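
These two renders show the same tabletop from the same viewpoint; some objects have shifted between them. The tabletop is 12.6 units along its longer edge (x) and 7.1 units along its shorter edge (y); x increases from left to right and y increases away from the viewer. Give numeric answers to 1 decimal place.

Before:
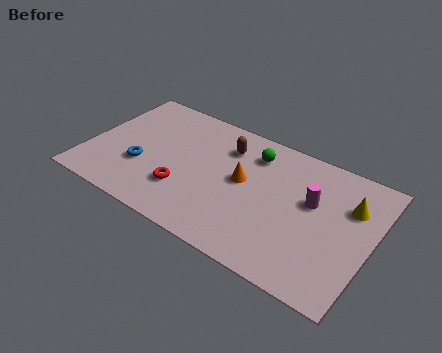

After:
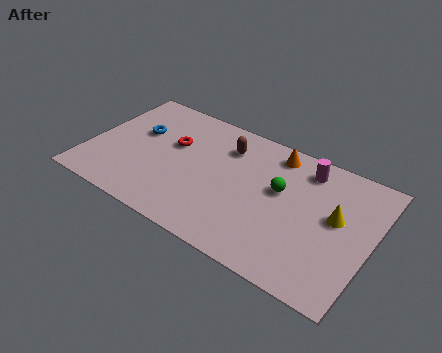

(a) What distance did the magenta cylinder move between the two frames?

1.7

The magenta cylinder was near (9.9, 4.3) before and (9.4, 5.9) after, so it travelled √(0.5² + 1.6²) ≈ 1.7 units.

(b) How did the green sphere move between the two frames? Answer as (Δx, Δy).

(1.4, -1.4)

From the two frames, the green sphere sits at roughly (7.1, 5.6) before and (8.5, 4.2) after.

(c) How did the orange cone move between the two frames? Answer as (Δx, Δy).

(1.1, 2.2)

From the two frames, the orange cone sits at roughly (6.9, 3.9) before and (8.0, 6.1) after.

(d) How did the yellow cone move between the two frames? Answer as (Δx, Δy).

(-0.5, -0.9)

The yellow cone was at about (11.5, 4.9) and moved to about (11.0, 4.0).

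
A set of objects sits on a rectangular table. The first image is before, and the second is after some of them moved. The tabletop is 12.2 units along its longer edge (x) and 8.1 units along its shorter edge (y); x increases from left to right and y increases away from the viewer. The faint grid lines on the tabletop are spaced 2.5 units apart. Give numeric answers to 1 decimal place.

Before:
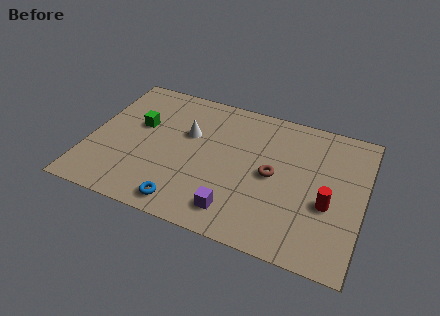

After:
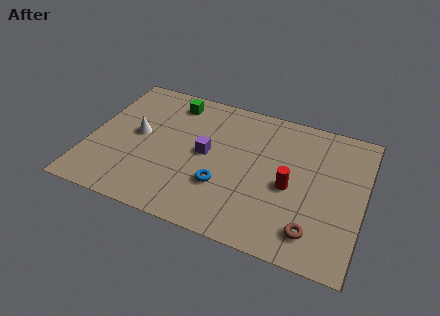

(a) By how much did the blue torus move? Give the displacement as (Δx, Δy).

(1.5, 1.6)

The blue torus started near (4.6, 1.0) and ended near (6.1, 2.6).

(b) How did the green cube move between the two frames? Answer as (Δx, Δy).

(1.3, 1.9)

From the two frames, the green cube sits at roughly (2.1, 4.9) before and (3.4, 6.8) after.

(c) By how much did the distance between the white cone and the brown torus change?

+4.5

Before: roughly 4.1 units apart; after: 8.6. That's 4.5 units further apart.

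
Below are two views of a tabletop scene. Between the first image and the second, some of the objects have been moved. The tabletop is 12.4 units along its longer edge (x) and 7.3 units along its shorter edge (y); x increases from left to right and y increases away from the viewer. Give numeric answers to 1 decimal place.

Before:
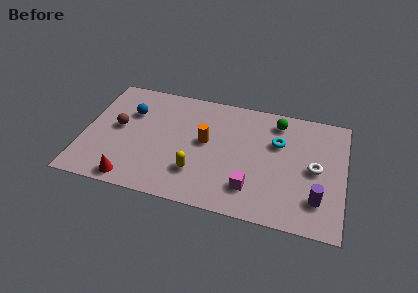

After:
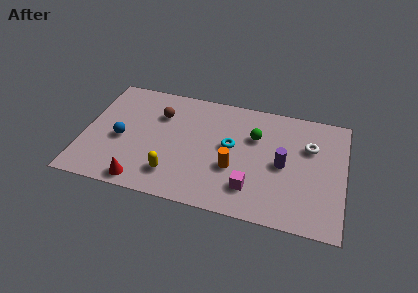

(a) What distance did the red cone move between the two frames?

0.5

From (2.5, 0.8) to (3.0, 0.8), the red cone covered √(0.5² + 0.0²) ≈ 0.5 units.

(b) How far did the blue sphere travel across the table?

1.8

The blue sphere moved from about (2.1, 5.0) to (1.8, 3.2), a distance of √(0.3² + 1.8²) ≈ 1.8.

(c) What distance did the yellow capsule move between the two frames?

1.2

The yellow capsule moved from about (5.5, 2.0) to (4.4, 1.6), a distance of √(1.1² + 0.4²) ≈ 1.2.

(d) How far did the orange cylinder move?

1.9

From (5.8, 4.0) to (7.2, 2.7), the orange cylinder covered √(1.4² + 1.3²) ≈ 1.9 units.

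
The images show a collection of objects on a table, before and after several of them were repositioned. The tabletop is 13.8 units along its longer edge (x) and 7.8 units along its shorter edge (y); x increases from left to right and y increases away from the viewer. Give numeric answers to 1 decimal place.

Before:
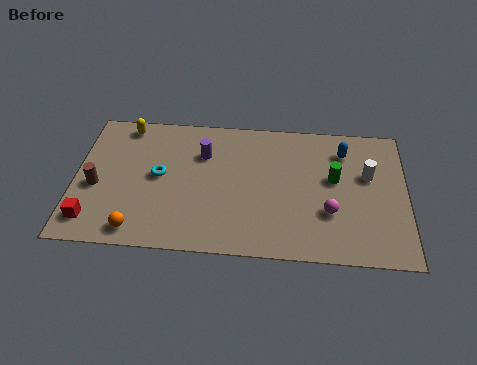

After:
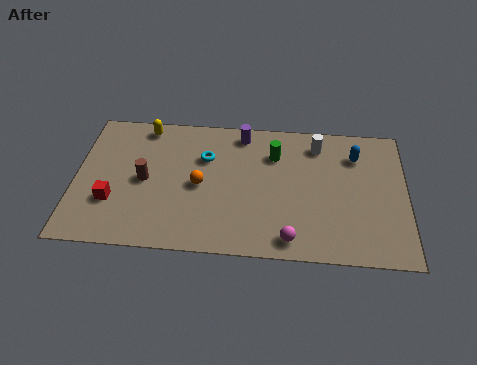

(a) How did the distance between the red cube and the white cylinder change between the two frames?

-2.5

Before: roughly 11.9 units apart; after: 9.4. That's 2.5 units closer together.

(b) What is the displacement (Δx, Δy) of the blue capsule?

(0.5, -0.2)

The blue capsule started near (11.2, 6.1) and ended near (11.7, 5.9).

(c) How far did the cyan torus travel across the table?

2.2

From (3.5, 4.1) to (5.4, 5.3), the cyan torus covered √(1.9² + 1.2²) ≈ 2.2 units.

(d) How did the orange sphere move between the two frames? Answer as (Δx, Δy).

(2.5, 2.7)

The orange sphere started near (2.7, 1.0) and ended near (5.2, 3.7).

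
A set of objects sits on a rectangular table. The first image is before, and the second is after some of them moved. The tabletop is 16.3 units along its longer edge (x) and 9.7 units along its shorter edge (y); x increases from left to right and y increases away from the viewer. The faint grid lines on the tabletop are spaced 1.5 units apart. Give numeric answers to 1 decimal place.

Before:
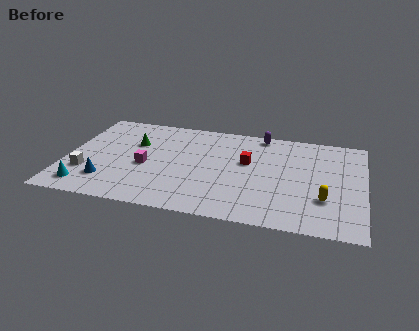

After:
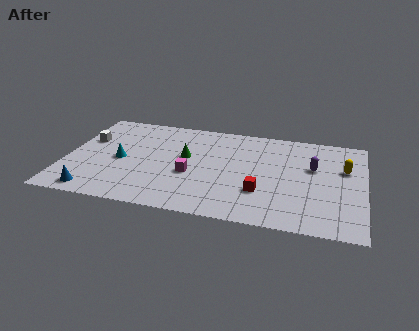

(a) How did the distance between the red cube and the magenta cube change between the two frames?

-1.7

Before: roughly 5.7 units apart; after: 4.0. That's 1.7 units closer together.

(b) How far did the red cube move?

2.9

The red cube was near (9.9, 5.8) before and (10.8, 3.0) after, so it travelled √(0.9² + 2.8²) ≈ 2.9 units.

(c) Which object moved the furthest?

the purple capsule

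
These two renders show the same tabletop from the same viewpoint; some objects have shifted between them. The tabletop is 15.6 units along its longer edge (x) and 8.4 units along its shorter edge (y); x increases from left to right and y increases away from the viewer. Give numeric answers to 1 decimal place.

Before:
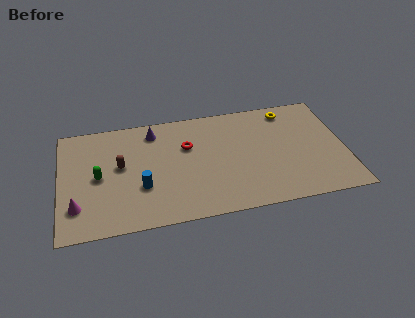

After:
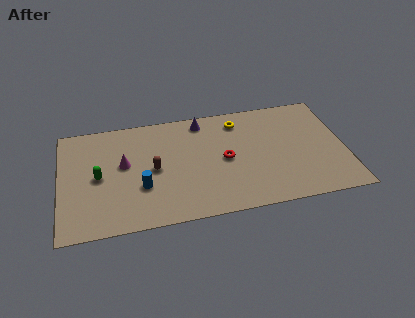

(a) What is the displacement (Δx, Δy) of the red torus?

(2.0, -1.4)

The red torus started near (7.0, 5.5) and ended near (9.0, 4.1).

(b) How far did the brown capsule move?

1.9

The brown capsule was near (3.3, 4.7) before and (5.1, 4.1) after, so it travelled √(1.8² + 0.6²) ≈ 1.9 units.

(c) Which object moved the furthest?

the magenta cone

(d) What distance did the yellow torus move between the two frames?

2.8

From (12.7, 7.2) to (9.9, 6.9), the yellow torus covered √(2.8² + 0.3²) ≈ 2.8 units.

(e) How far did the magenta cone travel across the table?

3.7

The magenta cone moved from about (0.9, 2.1) to (3.5, 4.8), a distance of √(2.6² + 2.7²) ≈ 3.7.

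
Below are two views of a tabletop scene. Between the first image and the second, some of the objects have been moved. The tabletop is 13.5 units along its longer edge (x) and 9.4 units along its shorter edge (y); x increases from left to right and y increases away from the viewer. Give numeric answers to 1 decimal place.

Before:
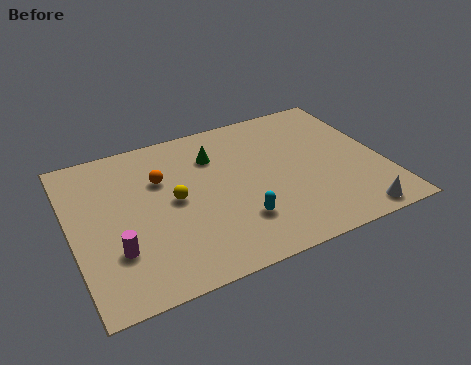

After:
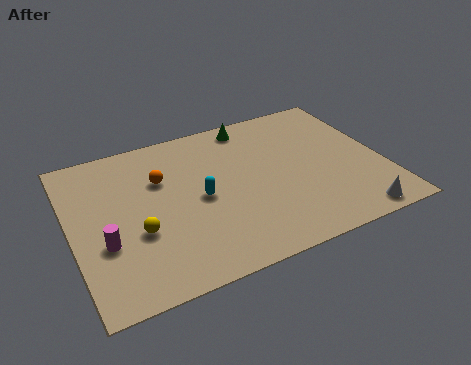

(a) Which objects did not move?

the white cone and the orange sphere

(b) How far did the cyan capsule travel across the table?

2.4

The cyan capsule was near (6.9, 2.5) before and (5.5, 4.5) after, so it travelled √(1.4² + 2.0²) ≈ 2.4 units.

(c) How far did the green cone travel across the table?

2.3

The green cone moved from about (6.4, 6.9) to (8.2, 8.3), a distance of √(1.8² + 1.4²) ≈ 2.3.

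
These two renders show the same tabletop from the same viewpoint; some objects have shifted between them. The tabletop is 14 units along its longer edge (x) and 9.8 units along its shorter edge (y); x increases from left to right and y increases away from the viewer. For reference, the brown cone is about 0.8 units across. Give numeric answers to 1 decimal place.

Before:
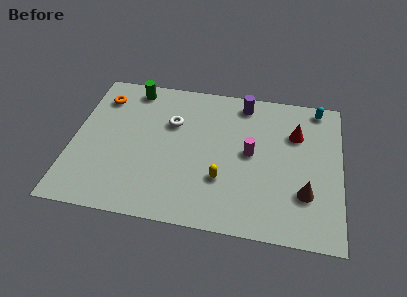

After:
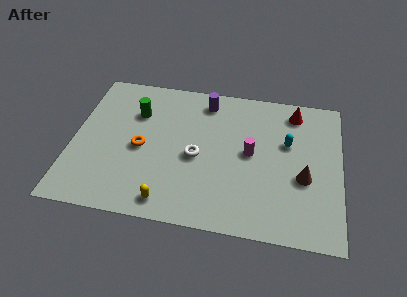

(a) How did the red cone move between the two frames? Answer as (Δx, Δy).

(-0.1, 1.5)

The red cone was at about (11.6, 6.8) and moved to about (11.5, 8.3).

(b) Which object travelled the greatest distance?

the orange torus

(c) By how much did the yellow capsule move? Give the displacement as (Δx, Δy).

(-2.7, -1.9)

From the two frames, the yellow capsule sits at roughly (7.9, 3.1) before and (5.2, 1.2) after.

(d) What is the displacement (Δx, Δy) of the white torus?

(1.4, -2.1)

The white torus was at about (5.1, 6.5) and moved to about (6.5, 4.4).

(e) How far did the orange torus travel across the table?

3.9

The orange torus was near (1.3, 7.7) before and (3.6, 4.5) after, so it travelled √(2.3² + 3.2²) ≈ 3.9 units.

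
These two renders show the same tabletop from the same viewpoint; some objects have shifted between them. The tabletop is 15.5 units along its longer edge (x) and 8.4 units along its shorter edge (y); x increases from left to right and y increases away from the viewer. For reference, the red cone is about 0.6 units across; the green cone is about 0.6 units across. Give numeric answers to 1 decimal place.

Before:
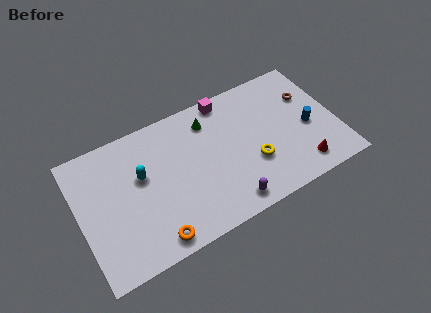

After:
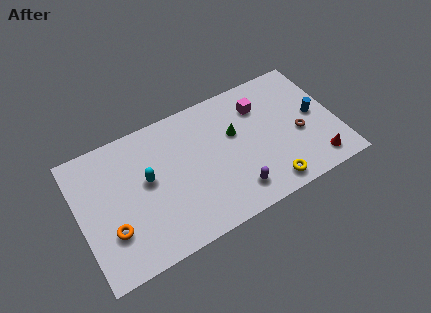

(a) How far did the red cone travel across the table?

0.9

The red cone was near (13.0, 1.4) before and (13.9, 1.3) after, so it travelled √(0.9² + 0.1²) ≈ 0.9 units.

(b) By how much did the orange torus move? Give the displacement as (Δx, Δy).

(-2.3, 1.6)

The orange torus started near (4.0, 1.0) and ended near (1.7, 2.6).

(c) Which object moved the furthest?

the orange torus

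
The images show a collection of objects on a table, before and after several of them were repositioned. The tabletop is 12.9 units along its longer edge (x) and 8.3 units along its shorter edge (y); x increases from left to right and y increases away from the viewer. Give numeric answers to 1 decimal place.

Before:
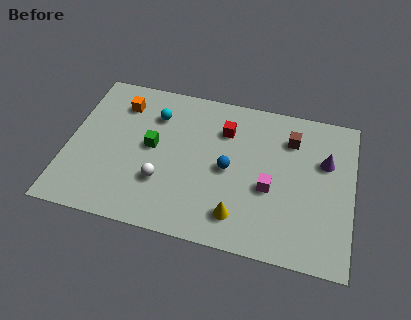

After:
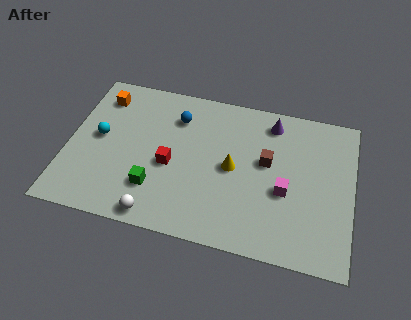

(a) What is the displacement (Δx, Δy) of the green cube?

(0.3, -2.2)

The green cube started near (3.8, 4.4) and ended near (4.1, 2.2).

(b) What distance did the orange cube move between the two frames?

0.9

The orange cube was near (2.2, 6.5) before and (1.3, 6.7) after, so it travelled √(0.9² + 0.2²) ≈ 0.9 units.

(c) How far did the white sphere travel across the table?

1.8

The white sphere moved from about (4.4, 2.6) to (4.3, 0.8), a distance of √(0.1² + 1.8²) ≈ 1.8.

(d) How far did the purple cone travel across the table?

3.0

From (11.6, 5.4) to (9.1, 7.0), the purple cone covered √(2.5² + 1.6²) ≈ 3.0 units.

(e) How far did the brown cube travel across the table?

1.8

The brown cube was near (10.0, 6.3) before and (9.0, 4.8) after, so it travelled √(1.0² + 1.5²) ≈ 1.8 units.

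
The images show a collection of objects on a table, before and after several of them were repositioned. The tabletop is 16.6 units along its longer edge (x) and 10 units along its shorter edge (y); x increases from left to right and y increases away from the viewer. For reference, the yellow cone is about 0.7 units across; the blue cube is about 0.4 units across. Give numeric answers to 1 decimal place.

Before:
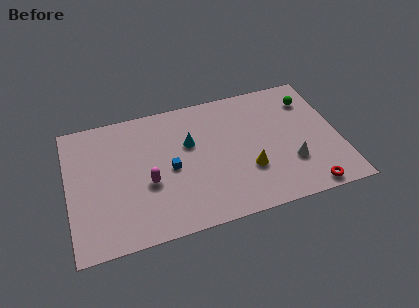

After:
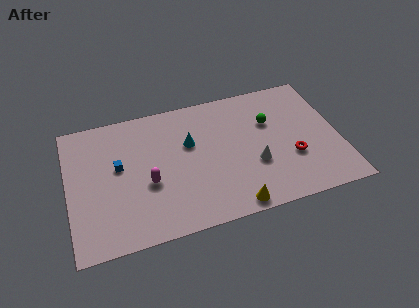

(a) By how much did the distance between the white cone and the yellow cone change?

+0.5

They were about 2.6 units apart before and 3.1 after — 0.5 units further apart.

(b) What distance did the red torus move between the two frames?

2.7

The red torus moved from about (14.3, 0.9) to (13.6, 3.5), a distance of √(0.7² + 2.6²) ≈ 2.7.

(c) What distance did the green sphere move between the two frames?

2.8

The green sphere was near (15.1, 7.7) before and (12.5, 6.6) after, so it travelled √(2.6² + 1.1²) ≈ 2.8 units.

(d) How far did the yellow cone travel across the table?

2.7

The yellow cone moved from about (10.9, 3.3) to (9.7, 0.9), a distance of √(1.2² + 2.4²) ≈ 2.7.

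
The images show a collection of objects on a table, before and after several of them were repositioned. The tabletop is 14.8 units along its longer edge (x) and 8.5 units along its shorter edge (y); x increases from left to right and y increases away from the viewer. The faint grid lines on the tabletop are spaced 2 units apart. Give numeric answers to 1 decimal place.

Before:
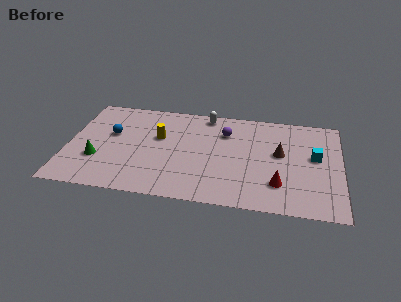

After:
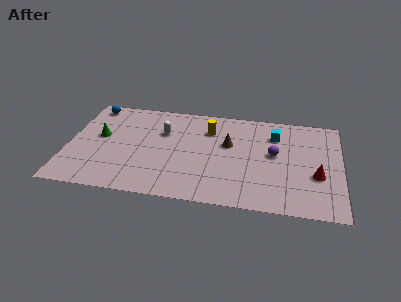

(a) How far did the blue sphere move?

2.7

The blue sphere was near (2.3, 5.1) before and (1.1, 7.5) after, so it travelled √(1.2² + 2.4²) ≈ 2.7 units.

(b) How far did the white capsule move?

3.0

The white capsule moved from about (7.4, 7.6) to (5.1, 5.7), a distance of √(2.3² + 1.9²) ≈ 3.0.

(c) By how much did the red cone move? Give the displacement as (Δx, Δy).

(2.0, 1.0)

The red cone was at about (11.5, 2.2) and moved to about (13.5, 3.2).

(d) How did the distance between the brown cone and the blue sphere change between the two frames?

-1.3

The distance was about 9.2 in the first image and 7.9 in the second, so they moved 1.3 units closer together.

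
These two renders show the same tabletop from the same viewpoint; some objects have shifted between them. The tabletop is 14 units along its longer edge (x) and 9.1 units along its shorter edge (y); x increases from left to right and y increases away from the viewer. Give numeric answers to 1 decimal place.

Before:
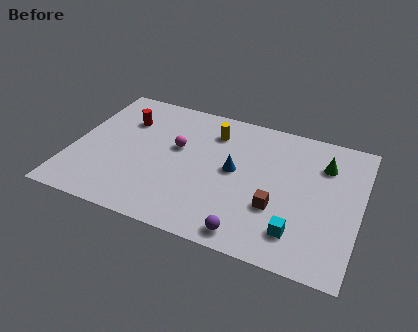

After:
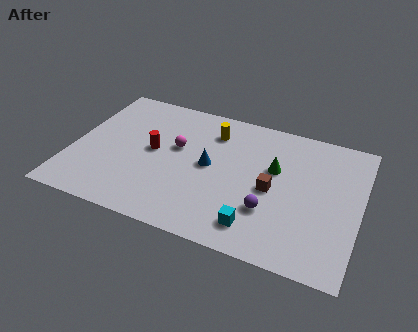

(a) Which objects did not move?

the yellow cylinder and the magenta sphere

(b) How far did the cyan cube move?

1.9

From (11.2, 1.9) to (9.3, 1.6), the cyan cube covered √(1.9² + 0.3²) ≈ 1.9 units.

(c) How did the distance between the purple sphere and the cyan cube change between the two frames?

-1.1

The distance was about 2.4 in the first image and 1.3 in the second, so they moved 1.1 units closer together.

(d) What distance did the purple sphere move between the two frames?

2.0

The purple sphere was near (9.0, 1.0) before and (9.8, 2.8) after, so it travelled √(0.8² + 1.8²) ≈ 2.0 units.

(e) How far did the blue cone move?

1.2

From (7.9, 4.8) to (6.7, 4.7), the blue cone covered √(1.2² + 0.1²) ≈ 1.2 units.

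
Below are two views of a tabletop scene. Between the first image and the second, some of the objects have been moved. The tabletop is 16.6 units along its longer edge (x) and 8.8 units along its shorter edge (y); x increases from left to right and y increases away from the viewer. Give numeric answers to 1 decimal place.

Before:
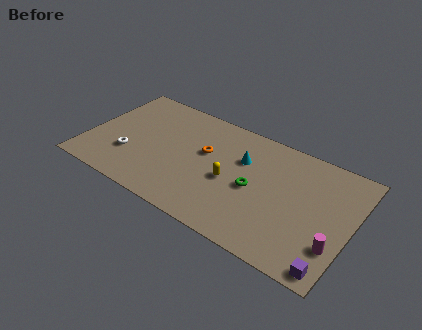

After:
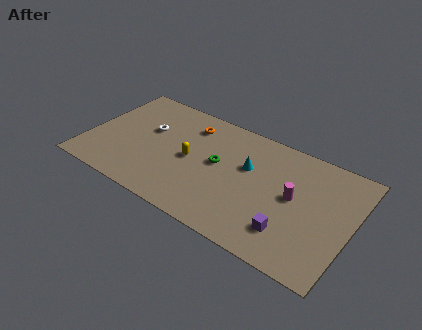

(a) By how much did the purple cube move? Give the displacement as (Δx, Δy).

(-2.7, 1.2)

The purple cube started near (15.8, 0.9) and ended near (13.1, 2.1).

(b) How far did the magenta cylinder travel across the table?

3.6

The magenta cylinder was near (15.8, 2.5) before and (13.0, 4.7) after, so it travelled √(2.8² + 2.2²) ≈ 3.6 units.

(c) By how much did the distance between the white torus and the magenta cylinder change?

-3.6

Before: roughly 13.0 units apart; after: 9.4. That's 3.6 units closer together.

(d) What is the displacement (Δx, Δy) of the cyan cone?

(0.4, -0.4)

From the two frames, the cyan cone sits at roughly (9.6, 5.9) before and (10.0, 5.5) after.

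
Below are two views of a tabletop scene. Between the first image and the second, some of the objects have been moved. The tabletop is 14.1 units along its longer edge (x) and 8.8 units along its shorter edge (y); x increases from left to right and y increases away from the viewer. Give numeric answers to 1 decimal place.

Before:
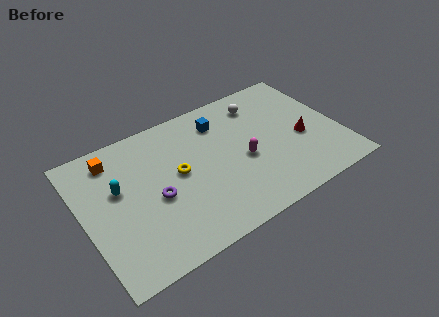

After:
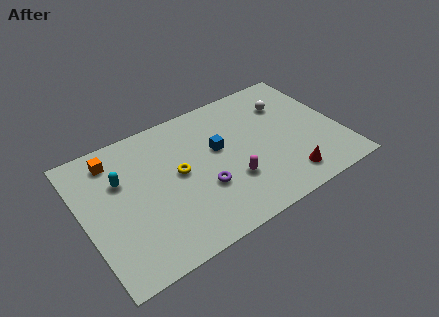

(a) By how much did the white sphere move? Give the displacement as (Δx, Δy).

(1.4, -0.7)

The white sphere started near (10.2, 7.1) and ended near (11.6, 6.4).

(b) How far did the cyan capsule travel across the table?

0.5

The cyan capsule moved from about (2.0, 5.3) to (2.2, 5.8), a distance of √(0.2² + 0.5²) ≈ 0.5.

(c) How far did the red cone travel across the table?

2.6

The red cone moved from about (12.0, 3.7) to (10.7, 1.5), a distance of √(1.3² + 2.2²) ≈ 2.6.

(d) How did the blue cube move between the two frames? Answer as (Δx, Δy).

(-0.4, -1.7)

The blue cube started near (7.9, 6.9) and ended near (7.5, 5.2).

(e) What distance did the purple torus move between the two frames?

2.6

The purple torus moved from about (3.8, 3.8) to (6.3, 3.1), a distance of √(2.5² + 0.7²) ≈ 2.6.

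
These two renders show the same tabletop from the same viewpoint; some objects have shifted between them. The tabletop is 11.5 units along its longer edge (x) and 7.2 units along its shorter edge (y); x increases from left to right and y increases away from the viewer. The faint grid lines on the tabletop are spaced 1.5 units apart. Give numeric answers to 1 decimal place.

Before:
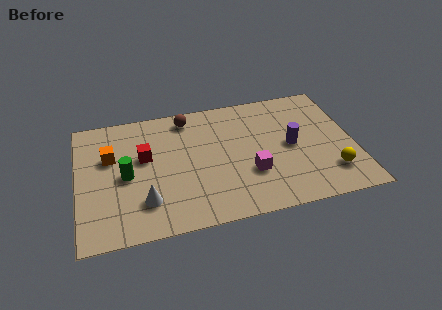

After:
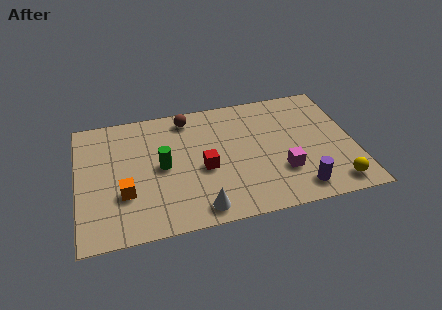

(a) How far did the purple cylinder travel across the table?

2.5

The purple cylinder moved from about (8.9, 3.6) to (9.0, 1.1), a distance of √(0.1² + 2.5²) ≈ 2.5.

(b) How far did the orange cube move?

2.3

The orange cube moved from about (1.4, 4.6) to (1.9, 2.4), a distance of √(0.5² + 2.2²) ≈ 2.3.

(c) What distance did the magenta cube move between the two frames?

1.3

The magenta cube moved from about (7.1, 2.4) to (8.4, 2.2), a distance of √(1.3² + 0.2²) ≈ 1.3.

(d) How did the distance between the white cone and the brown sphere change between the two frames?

+0.5

Before: roughly 4.8 units apart; after: 5.3. That's 0.5 units further apart.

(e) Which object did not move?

the brown sphere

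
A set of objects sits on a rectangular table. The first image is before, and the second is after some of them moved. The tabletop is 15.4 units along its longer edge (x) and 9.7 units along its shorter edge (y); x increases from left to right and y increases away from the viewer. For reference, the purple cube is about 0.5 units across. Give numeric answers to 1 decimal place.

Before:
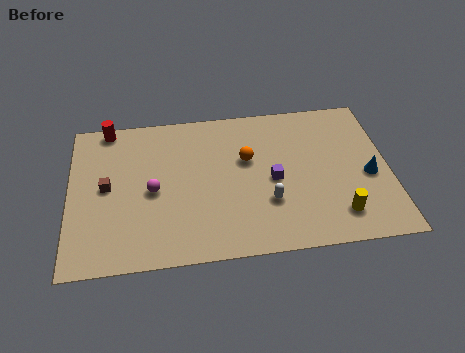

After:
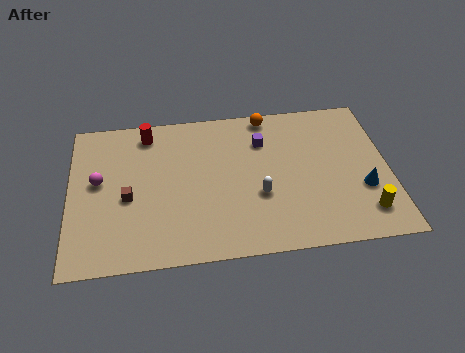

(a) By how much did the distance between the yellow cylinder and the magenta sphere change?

+4.0

The distance was about 9.2 in the first image and 13.2 in the second, so they moved 4.0 units further apart.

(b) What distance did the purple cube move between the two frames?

2.6

The purple cube was near (9.8, 4.5) before and (9.4, 7.1) after, so it travelled √(0.4² + 2.6²) ≈ 2.6 units.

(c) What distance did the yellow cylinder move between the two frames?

1.3

From (12.8, 1.9) to (14.1, 1.9), the yellow cylinder covered √(1.3² + 0.0²) ≈ 1.3 units.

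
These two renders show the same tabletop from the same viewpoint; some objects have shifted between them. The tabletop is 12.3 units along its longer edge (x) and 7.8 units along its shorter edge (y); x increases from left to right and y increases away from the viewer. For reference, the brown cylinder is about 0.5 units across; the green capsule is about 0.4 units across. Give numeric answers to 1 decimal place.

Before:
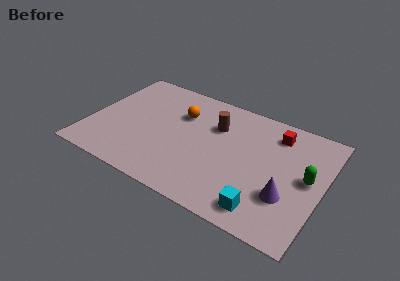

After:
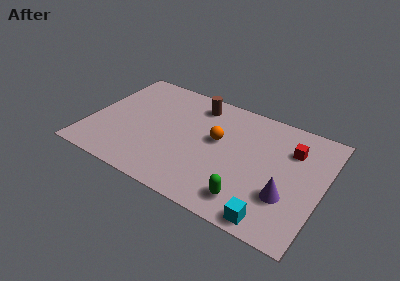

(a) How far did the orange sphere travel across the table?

2.3

The orange sphere was near (4.6, 5.4) before and (6.7, 4.5) after, so it travelled √(2.1² + 0.9²) ≈ 2.3 units.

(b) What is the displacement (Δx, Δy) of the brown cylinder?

(-1.2, 1.1)

The brown cylinder started near (6.5, 5.4) and ended near (5.3, 6.5).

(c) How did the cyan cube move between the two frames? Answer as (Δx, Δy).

(0.5, -0.4)

From the two frames, the cyan cube sits at roughly (9.6, 1.2) before and (10.1, 0.8) after.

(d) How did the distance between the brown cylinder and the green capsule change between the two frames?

+1.0

Before: roughly 5.2 units apart; after: 6.2. That's 1.0 units further apart.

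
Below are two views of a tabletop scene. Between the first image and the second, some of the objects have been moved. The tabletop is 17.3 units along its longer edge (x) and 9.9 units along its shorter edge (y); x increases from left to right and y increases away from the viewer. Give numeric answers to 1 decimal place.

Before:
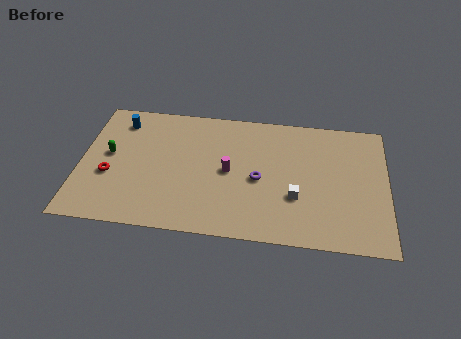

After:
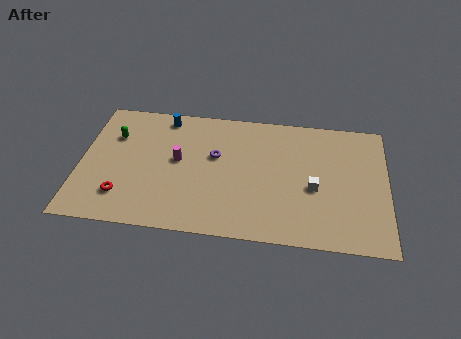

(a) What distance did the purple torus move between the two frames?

2.9

The purple torus moved from about (10.1, 4.5) to (7.6, 6.0), a distance of √(2.5² + 1.5²) ≈ 2.9.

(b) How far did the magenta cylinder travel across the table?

2.9

From (8.4, 4.9) to (5.5, 5.4), the magenta cylinder covered √(2.9² + 0.5²) ≈ 2.9 units.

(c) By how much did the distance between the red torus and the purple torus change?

-2.1

Before: roughly 8.4 units apart; after: 6.3. That's 2.1 units closer together.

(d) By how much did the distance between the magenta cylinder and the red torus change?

-2.5

Before: roughly 6.8 units apart; after: 4.3. That's 2.5 units closer together.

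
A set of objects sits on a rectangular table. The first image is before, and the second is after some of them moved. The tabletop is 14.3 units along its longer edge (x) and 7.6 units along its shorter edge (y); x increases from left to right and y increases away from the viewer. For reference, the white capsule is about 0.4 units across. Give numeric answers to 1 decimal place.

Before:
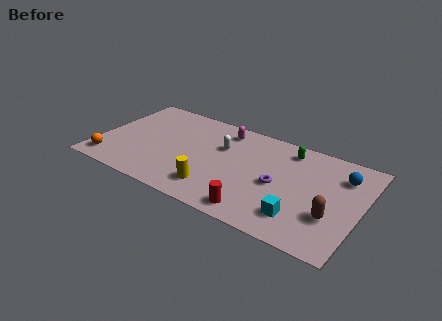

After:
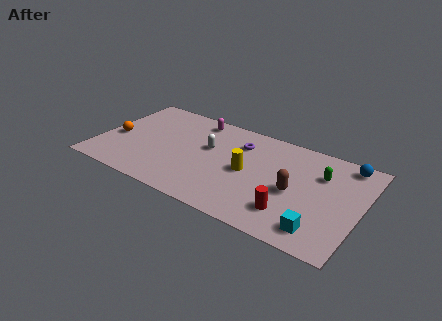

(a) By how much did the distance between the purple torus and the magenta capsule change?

-1.7

They were about 4.5 units apart before and 2.8 after — 1.7 units closer together.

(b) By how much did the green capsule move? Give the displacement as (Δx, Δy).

(1.9, -1.1)

The green capsule started near (10.1, 6.4) and ended near (12.0, 5.3).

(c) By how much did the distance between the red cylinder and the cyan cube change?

-0.6

The distance was about 2.3 in the first image and 1.7 in the second, so they moved 0.6 units closer together.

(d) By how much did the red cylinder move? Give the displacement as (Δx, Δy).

(1.7, 0.8)

The red cylinder started near (9.1, 1.0) and ended near (10.8, 1.8).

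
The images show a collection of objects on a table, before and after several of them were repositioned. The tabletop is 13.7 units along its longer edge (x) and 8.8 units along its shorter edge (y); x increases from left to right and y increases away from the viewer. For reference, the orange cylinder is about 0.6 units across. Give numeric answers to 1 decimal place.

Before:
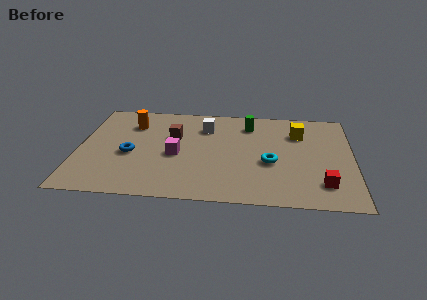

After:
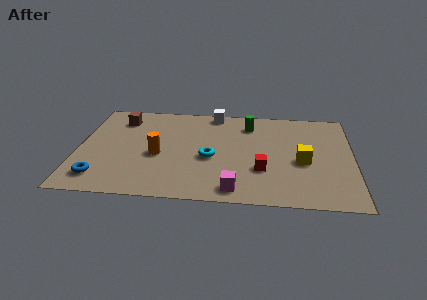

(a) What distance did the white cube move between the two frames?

1.5

The white cube moved from about (6.3, 6.6) to (6.7, 8.0), a distance of √(0.4² + 1.4²) ≈ 1.5.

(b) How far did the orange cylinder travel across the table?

3.1

From (2.6, 6.6) to (4.0, 3.8), the orange cylinder covered √(1.4² + 2.8²) ≈ 3.1 units.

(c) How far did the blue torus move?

2.6

The blue torus moved from about (2.6, 3.8) to (1.2, 1.6), a distance of √(1.4² + 2.2²) ≈ 2.6.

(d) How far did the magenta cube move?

4.1

From (4.9, 3.9) to (7.9, 1.1), the magenta cube covered √(3.0² + 2.8²) ≈ 4.1 units.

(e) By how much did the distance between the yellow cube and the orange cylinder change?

-1.2

The distance was about 8.4 in the first image and 7.2 in the second, so they moved 1.2 units closer together.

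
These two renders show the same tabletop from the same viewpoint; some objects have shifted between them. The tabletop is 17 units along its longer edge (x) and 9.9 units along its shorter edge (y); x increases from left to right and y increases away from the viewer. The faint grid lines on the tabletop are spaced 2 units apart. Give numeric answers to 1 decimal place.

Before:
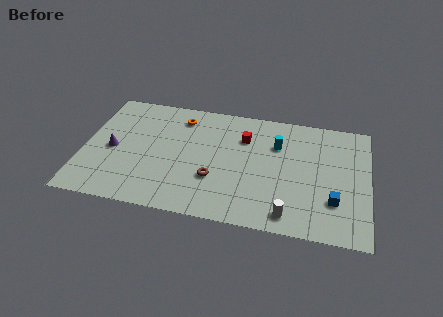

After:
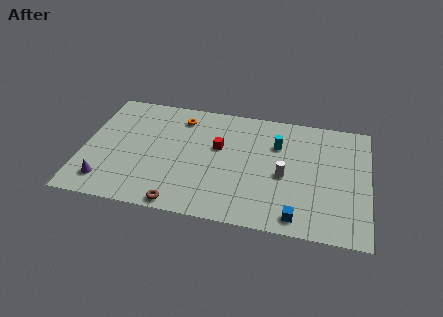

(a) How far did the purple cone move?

2.8

The purple cone was near (1.7, 4.6) before and (1.5, 1.8) after, so it travelled √(0.2² + 2.8²) ≈ 2.8 units.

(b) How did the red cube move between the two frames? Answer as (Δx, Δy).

(-1.5, -1.1)

From the two frames, the red cube sits at roughly (9.5, 7.1) before and (8.0, 6.0) after.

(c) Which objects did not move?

the orange torus and the cyan cylinder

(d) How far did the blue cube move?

2.7

From (15.0, 2.9) to (12.9, 1.2), the blue cube covered √(2.1² + 1.7²) ≈ 2.7 units.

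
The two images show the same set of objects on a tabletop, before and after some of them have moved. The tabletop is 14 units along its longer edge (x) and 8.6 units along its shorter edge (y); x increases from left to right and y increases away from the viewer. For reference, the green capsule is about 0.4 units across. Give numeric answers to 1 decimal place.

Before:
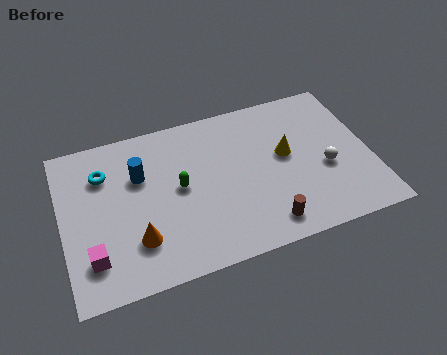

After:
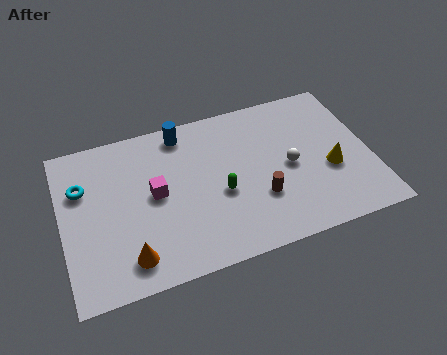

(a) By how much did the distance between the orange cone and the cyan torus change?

+0.5

They were about 4.2 units apart before and 4.7 after — 0.5 units further apart.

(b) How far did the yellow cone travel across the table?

2.4

The yellow cone moved from about (10.2, 4.8) to (12.1, 3.4), a distance of √(1.9² + 1.4²) ≈ 2.4.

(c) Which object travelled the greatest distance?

the magenta cube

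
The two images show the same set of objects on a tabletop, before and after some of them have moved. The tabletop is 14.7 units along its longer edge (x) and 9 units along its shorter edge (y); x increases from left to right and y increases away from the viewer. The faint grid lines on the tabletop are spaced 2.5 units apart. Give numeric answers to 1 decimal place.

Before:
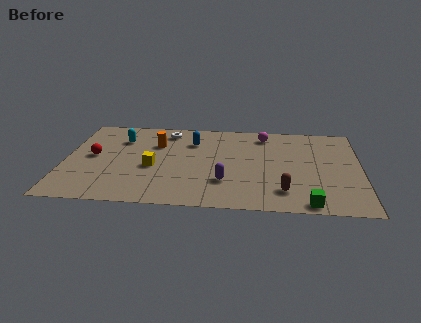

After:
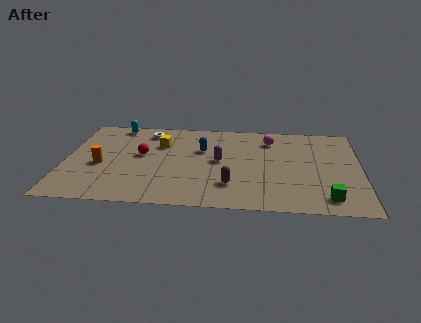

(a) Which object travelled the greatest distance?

the orange cylinder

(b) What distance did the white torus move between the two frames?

1.0

The white torus was near (5.0, 7.6) before and (4.0, 7.5) after, so it travelled √(1.0² + 0.1²) ≈ 1.0 units.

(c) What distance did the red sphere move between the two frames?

2.4

From (1.4, 4.7) to (3.8, 5.0), the red sphere covered √(2.4² + 0.3²) ≈ 2.4 units.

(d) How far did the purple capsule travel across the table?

2.1

From (8.0, 2.6) to (7.7, 4.7), the purple capsule covered √(0.3² + 2.1²) ≈ 2.1 units.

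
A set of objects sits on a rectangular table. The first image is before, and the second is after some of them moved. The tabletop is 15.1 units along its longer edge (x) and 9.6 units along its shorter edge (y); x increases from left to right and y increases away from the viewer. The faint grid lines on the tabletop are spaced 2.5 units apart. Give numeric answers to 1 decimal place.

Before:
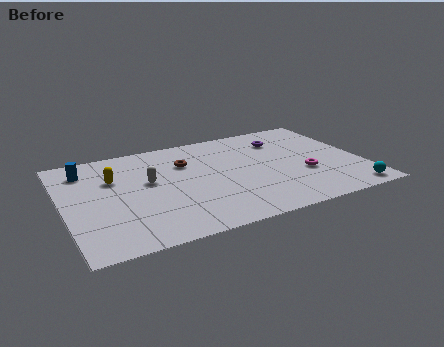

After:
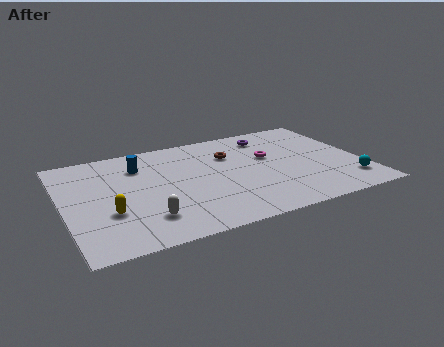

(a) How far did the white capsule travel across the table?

3.3

The white capsule moved from about (4.3, 5.5) to (3.8, 2.2), a distance of √(0.5² + 3.3²) ≈ 3.3.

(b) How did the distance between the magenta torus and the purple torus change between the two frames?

-1.7

Before: roughly 3.8 units apart; after: 2.1. That's 1.7 units closer together.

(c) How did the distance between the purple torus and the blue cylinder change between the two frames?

-3.3

The distance was about 10.1 in the first image and 6.8 in the second, so they moved 3.3 units closer together.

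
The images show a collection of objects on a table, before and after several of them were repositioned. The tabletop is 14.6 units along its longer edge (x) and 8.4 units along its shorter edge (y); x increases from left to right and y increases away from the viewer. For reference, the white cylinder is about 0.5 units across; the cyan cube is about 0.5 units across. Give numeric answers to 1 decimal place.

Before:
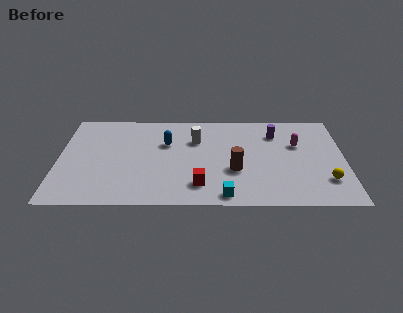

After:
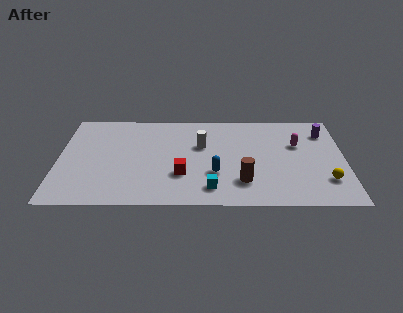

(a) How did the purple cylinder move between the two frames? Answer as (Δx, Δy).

(2.5, 0.1)

The purple cylinder started near (11.1, 6.4) and ended near (13.6, 6.5).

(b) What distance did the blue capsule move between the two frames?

3.7

The blue capsule moved from about (5.5, 5.5) to (8.0, 2.8), a distance of √(2.5² + 2.7²) ≈ 3.7.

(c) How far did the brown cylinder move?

1.1

The brown cylinder moved from about (9.0, 3.1) to (9.4, 2.1), a distance of √(0.4² + 1.0²) ≈ 1.1.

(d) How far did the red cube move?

1.3

The red cube moved from about (7.2, 1.8) to (6.3, 2.7), a distance of √(0.9² + 0.9²) ≈ 1.3.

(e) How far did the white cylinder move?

0.6

The white cylinder was near (7.0, 5.8) before and (7.3, 5.3) after, so it travelled √(0.3² + 0.5²) ≈ 0.6 units.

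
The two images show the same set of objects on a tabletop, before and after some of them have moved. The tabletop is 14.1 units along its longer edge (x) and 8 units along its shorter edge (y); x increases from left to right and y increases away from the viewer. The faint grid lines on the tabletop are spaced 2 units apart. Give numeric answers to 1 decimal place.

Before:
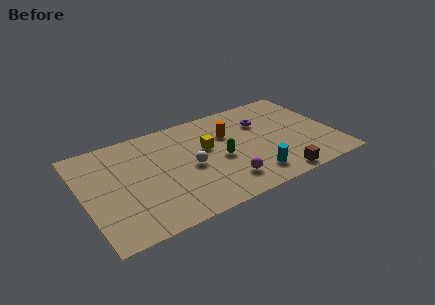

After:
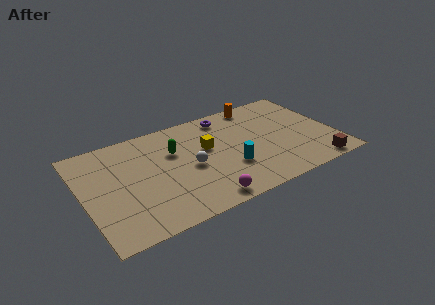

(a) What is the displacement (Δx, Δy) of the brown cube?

(2.2, 0.0)

From the two frames, the brown cube sits at roughly (10.4, 0.8) before and (12.6, 0.8) after.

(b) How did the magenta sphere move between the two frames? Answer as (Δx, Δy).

(-1.4, -0.8)

The magenta sphere was at about (7.6, 1.7) and moved to about (6.2, 0.9).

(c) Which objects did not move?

the yellow cube and the white sphere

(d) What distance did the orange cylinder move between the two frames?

2.7

The orange cylinder moved from about (8.3, 5.4) to (10.3, 7.2), a distance of √(2.0² + 1.8²) ≈ 2.7.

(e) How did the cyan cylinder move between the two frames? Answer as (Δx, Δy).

(-1.1, 1.2)

From the two frames, the cyan cylinder sits at roughly (9.1, 1.5) before and (8.0, 2.7) after.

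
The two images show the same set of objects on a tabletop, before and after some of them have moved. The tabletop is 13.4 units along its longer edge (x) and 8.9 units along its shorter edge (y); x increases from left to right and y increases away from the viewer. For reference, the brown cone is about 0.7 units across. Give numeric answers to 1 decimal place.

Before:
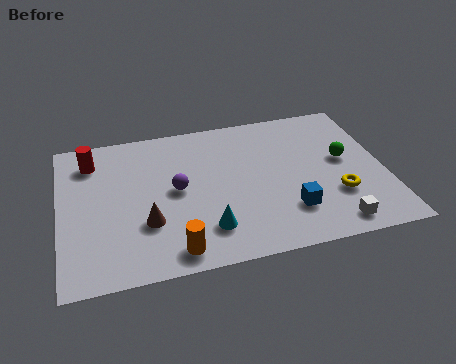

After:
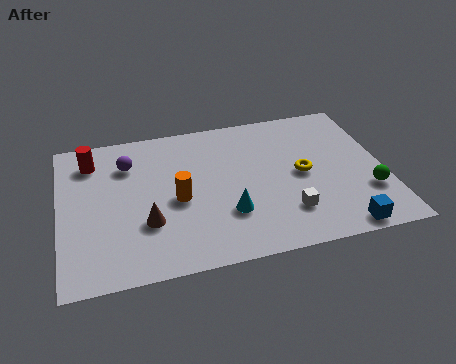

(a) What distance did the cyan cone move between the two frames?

1.1

The cyan cone was near (5.9, 2.0) before and (6.8, 2.7) after, so it travelled √(0.9² + 0.7²) ≈ 1.1 units.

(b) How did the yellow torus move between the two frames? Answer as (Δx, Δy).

(-1.3, 1.6)

The yellow torus was at about (11.3, 2.8) and moved to about (10.0, 4.4).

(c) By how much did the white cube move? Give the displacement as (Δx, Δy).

(-1.8, 1.1)

From the two frames, the white cube sits at roughly (11.0, 1.1) before and (9.2, 2.2) after.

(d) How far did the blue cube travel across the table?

2.5

From (9.3, 2.3) to (11.3, 0.8), the blue cube covered √(2.0² + 1.5²) ≈ 2.5 units.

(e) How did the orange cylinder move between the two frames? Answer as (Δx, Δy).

(0.3, 2.9)

The orange cylinder started near (4.5, 1.1) and ended near (4.8, 4.0).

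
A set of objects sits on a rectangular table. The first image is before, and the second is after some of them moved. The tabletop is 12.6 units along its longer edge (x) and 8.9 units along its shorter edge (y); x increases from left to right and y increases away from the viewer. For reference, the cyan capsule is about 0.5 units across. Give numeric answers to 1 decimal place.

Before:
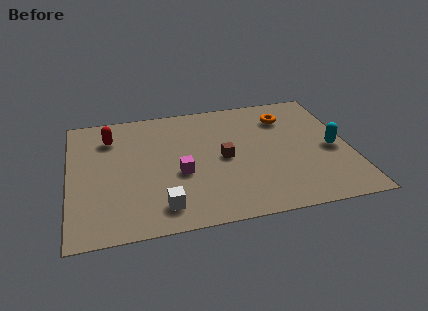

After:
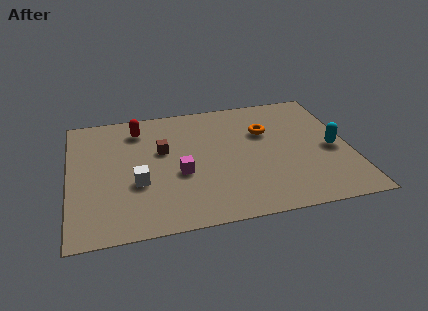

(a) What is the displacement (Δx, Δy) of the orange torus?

(-1.0, -0.9)

From the two frames, the orange torus sits at roughly (9.9, 6.8) before and (8.9, 5.9) after.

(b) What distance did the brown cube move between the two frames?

2.9

From (6.9, 4.3) to (4.2, 5.4), the brown cube covered √(2.7² + 1.1²) ≈ 2.9 units.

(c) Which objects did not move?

the cyan capsule and the magenta cube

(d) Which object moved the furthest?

the brown cube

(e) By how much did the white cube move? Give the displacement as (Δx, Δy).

(-1.0, 1.8)

From the two frames, the white cube sits at roughly (4.0, 1.5) before and (3.0, 3.3) after.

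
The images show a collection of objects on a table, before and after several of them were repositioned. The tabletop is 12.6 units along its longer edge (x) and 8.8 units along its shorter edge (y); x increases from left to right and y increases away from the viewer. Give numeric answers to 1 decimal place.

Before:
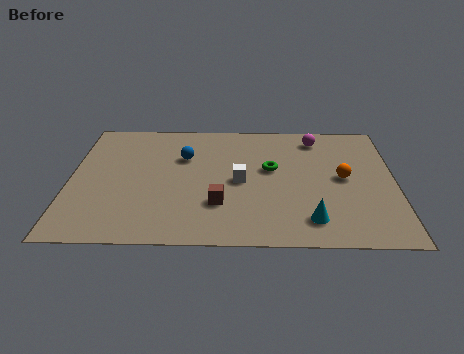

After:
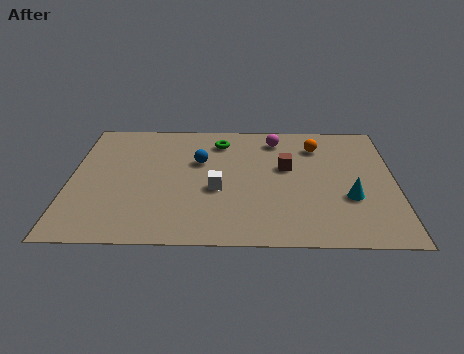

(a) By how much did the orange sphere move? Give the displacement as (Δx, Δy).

(-1.0, 2.3)

The orange sphere was at about (10.6, 4.5) and moved to about (9.6, 6.8).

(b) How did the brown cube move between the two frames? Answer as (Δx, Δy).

(2.6, 2.6)

From the two frames, the brown cube sits at roughly (5.8, 2.6) before and (8.4, 5.2) after.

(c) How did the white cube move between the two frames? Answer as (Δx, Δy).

(-0.9, -0.6)

From the two frames, the white cube sits at roughly (6.6, 4.2) before and (5.7, 3.6) after.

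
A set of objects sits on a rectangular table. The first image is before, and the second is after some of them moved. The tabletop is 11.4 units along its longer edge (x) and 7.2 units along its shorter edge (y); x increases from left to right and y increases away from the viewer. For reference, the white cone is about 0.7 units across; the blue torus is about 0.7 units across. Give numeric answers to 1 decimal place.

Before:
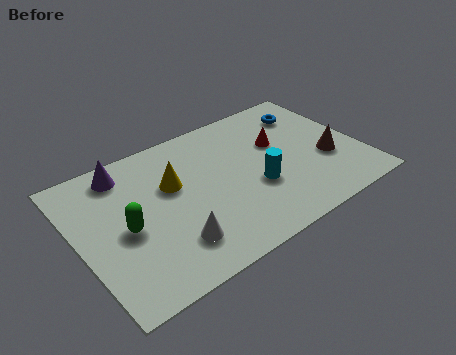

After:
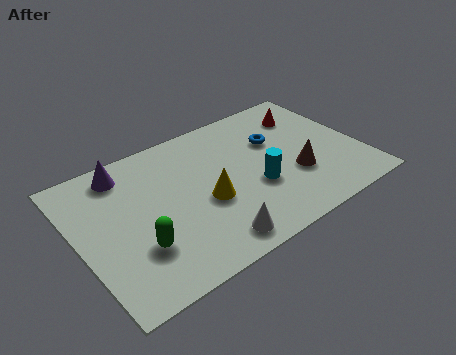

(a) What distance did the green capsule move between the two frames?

1.1

The green capsule was near (1.8, 3.3) before and (2.1, 2.2) after, so it travelled √(0.3² + 1.1²) ≈ 1.1 units.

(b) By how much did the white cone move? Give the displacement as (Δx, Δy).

(1.4, -0.7)

The white cone was at about (3.4, 1.7) and moved to about (4.8, 1.0).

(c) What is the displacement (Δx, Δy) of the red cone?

(1.4, 1.0)

From the two frames, the red cone sits at roughly (8.3, 4.5) before and (9.7, 5.5) after.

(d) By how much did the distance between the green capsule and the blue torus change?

-1.7

They were about 8.3 units apart before and 6.6 after — 1.7 units closer together.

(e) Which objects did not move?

the cyan cylinder and the purple cone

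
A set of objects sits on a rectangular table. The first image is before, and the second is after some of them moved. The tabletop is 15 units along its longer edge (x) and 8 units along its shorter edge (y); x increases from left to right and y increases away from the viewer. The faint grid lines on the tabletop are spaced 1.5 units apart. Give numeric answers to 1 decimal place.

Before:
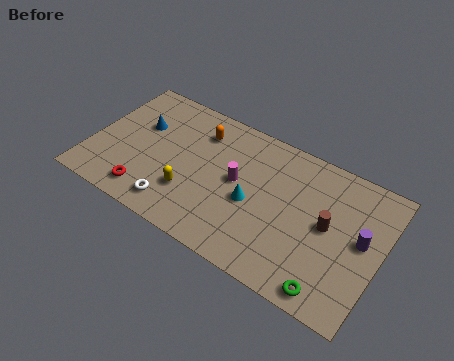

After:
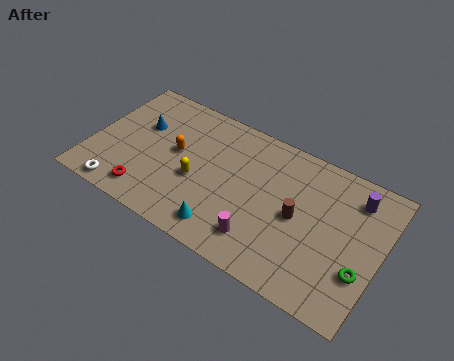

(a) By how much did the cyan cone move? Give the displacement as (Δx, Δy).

(-1.1, -2.2)

The cyan cone started near (8.5, 3.5) and ended near (7.4, 1.3).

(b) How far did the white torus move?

2.8

From (4.8, 1.3) to (2.0, 0.8), the white torus covered √(2.8² + 0.5²) ≈ 2.8 units.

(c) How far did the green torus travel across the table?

2.1

The green torus moved from about (12.9, 0.9) to (14.2, 2.6), a distance of √(1.3² + 1.7²) ≈ 2.1.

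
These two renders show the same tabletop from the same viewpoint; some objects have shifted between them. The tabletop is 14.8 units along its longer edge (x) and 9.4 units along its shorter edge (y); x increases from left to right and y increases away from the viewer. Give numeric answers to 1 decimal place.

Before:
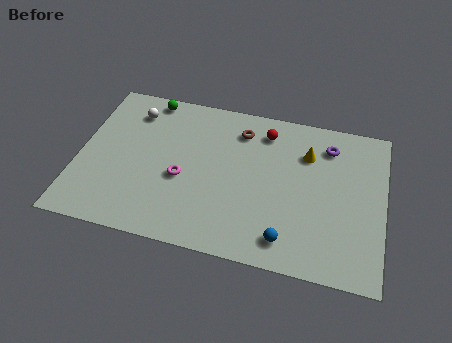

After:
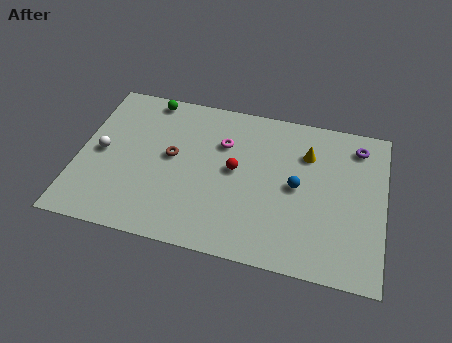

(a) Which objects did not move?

the yellow cone and the green sphere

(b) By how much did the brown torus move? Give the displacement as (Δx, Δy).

(-3.2, -2.4)

The brown torus started near (7.7, 7.5) and ended near (4.5, 5.1).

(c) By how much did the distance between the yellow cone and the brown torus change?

+3.3

Before: roughly 3.4 units apart; after: 6.7. That's 3.3 units further apart.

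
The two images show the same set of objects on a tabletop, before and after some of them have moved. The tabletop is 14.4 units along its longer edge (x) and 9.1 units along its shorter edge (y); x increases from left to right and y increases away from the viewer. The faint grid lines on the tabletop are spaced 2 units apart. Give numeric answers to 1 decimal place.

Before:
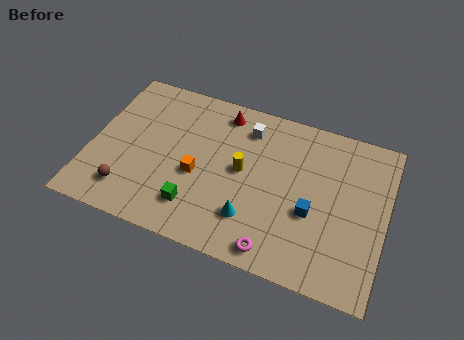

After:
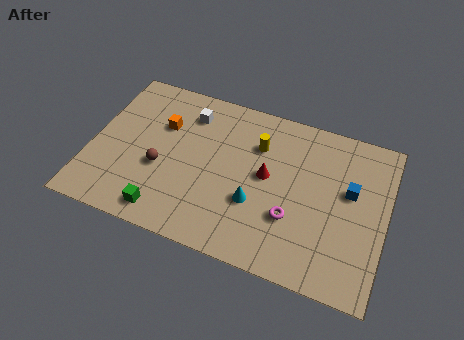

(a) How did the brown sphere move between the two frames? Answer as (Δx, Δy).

(1.4, 1.8)

The brown sphere started near (2.1, 1.8) and ended near (3.5, 3.6).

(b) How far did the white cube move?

2.9

From (7.4, 7.3) to (4.5, 7.2), the white cube covered √(2.9² + 0.1²) ≈ 2.9 units.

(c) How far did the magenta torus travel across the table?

2.1

From (9.4, 1.0) to (10.0, 3.0), the magenta torus covered √(0.6² + 2.0²) ≈ 2.1 units.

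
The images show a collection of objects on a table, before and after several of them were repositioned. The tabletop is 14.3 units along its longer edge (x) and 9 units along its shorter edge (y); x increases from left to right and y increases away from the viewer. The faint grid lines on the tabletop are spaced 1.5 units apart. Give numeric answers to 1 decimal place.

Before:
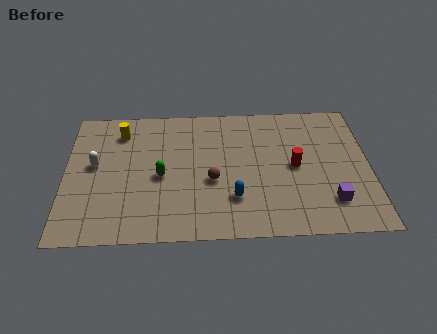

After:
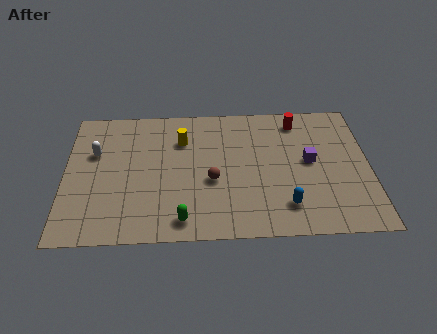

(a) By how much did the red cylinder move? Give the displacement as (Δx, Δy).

(0.2, 3.1)

From the two frames, the red cylinder sits at roughly (10.8, 4.5) before and (11.0, 7.6) after.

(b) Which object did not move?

the brown sphere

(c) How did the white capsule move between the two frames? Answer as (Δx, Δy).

(0.0, 0.8)

The white capsule was at about (1.4, 5.0) and moved to about (1.4, 5.8).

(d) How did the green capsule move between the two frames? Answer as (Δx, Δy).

(1.0, -2.9)

The green capsule started near (4.5, 4.1) and ended near (5.5, 1.2).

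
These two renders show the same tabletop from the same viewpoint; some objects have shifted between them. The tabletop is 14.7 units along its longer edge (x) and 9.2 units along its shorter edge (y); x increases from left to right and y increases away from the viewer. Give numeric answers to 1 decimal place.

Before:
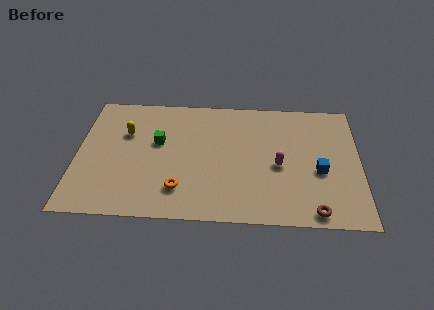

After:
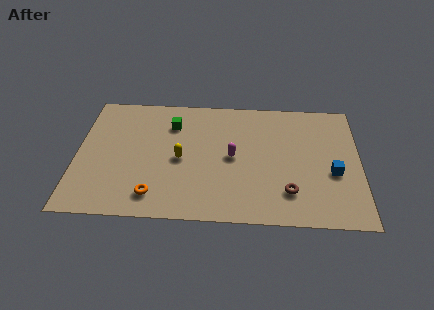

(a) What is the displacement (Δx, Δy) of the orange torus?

(-1.3, -0.5)

The orange torus started near (5.4, 2.1) and ended near (4.1, 1.6).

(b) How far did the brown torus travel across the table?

1.8

From (12.3, 0.9) to (11.0, 2.2), the brown torus covered √(1.3² + 1.3²) ≈ 1.8 units.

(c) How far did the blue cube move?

0.7

From (12.6, 3.8) to (13.3, 3.7), the blue cube covered √(0.7² + 0.1²) ≈ 0.7 units.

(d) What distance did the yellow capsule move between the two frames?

3.4

From (2.5, 6.1) to (5.4, 4.3), the yellow capsule covered √(2.9² + 1.8²) ≈ 3.4 units.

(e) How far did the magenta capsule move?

2.5

The magenta capsule was near (10.5, 4.1) before and (8.1, 4.6) after, so it travelled √(2.4² + 0.5²) ≈ 2.5 units.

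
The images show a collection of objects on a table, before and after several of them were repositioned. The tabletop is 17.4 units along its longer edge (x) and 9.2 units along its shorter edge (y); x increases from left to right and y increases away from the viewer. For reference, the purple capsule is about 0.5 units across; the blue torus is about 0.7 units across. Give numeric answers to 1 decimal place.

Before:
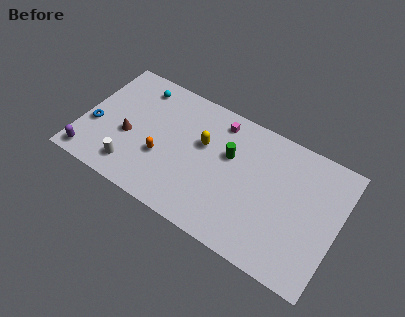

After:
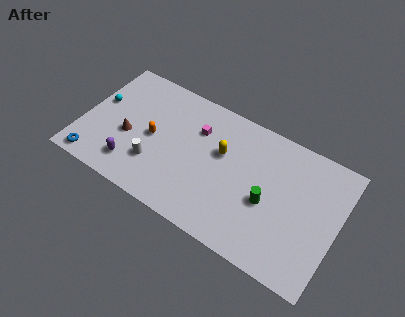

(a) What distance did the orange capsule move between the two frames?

1.4

The orange capsule moved from about (5.6, 3.4) to (4.8, 4.5), a distance of √(0.8² + 1.1²) ≈ 1.4.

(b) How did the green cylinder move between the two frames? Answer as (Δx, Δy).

(2.9, -1.9)

The green cylinder was at about (9.9, 5.8) and moved to about (12.8, 3.9).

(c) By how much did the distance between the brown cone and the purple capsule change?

-1.5

Before: roughly 3.5 units apart; after: 2.0. That's 1.5 units closer together.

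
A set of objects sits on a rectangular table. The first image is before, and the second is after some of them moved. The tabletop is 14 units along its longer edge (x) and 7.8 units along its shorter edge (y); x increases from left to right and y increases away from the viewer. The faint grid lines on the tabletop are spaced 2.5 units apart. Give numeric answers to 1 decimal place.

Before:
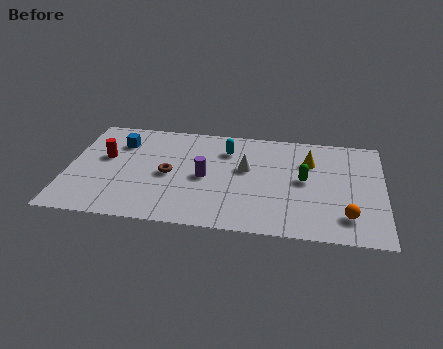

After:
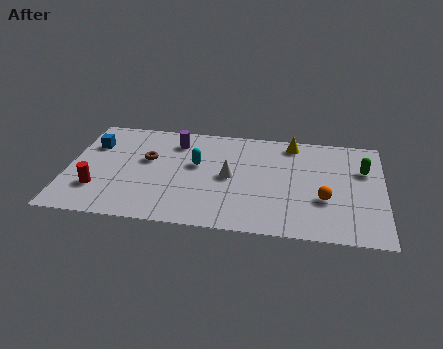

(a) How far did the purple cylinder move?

2.9

The purple cylinder was near (6.1, 3.7) before and (4.7, 6.2) after, so it travelled √(1.4² + 2.5²) ≈ 2.9 units.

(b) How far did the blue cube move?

1.2

The blue cube was near (2.2, 5.8) before and (1.0, 5.5) after, so it travelled √(1.2² + 0.3²) ≈ 1.2 units.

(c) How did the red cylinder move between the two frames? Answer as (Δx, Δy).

(-0.2, -2.4)

The red cylinder started near (1.6, 4.6) and ended near (1.4, 2.2).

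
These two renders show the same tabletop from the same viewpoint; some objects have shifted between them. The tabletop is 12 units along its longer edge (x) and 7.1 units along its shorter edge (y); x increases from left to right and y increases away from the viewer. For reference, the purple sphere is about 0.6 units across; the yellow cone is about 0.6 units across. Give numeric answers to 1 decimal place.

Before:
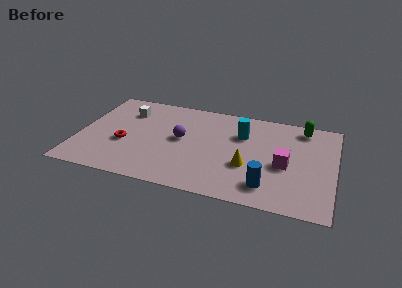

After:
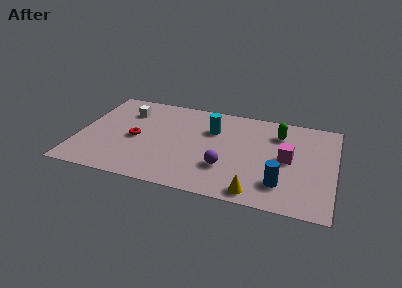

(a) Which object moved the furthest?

the purple sphere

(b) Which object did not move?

the white cube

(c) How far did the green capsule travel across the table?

1.3

The green capsule moved from about (10.4, 6.1) to (9.3, 5.4), a distance of √(1.1² + 0.7²) ≈ 1.3.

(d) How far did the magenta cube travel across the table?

0.5

From (9.7, 3.1) to (9.8, 3.6), the magenta cube covered √(0.1² + 0.5²) ≈ 0.5 units.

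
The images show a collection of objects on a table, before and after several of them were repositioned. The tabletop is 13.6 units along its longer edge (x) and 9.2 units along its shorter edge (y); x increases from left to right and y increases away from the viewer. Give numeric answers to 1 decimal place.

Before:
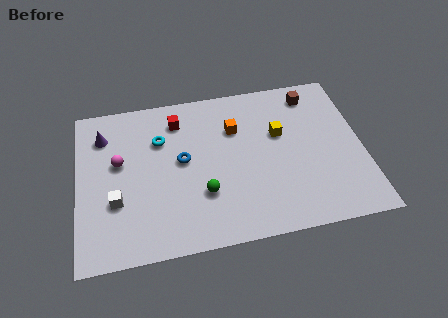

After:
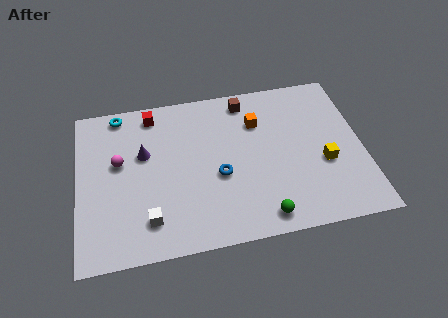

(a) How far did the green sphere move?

3.2

The green sphere moved from about (5.9, 2.9) to (8.6, 1.1), a distance of √(2.7² + 1.8²) ≈ 3.2.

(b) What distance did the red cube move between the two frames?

1.3

From (4.9, 7.4) to (3.7, 8.0), the red cube covered √(1.2² + 0.6²) ≈ 1.3 units.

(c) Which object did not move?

the magenta sphere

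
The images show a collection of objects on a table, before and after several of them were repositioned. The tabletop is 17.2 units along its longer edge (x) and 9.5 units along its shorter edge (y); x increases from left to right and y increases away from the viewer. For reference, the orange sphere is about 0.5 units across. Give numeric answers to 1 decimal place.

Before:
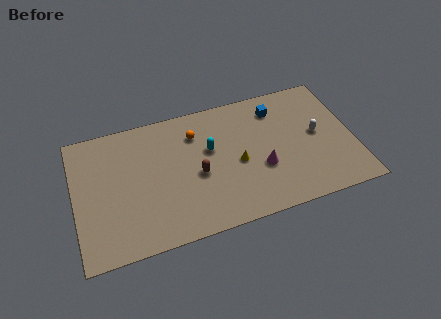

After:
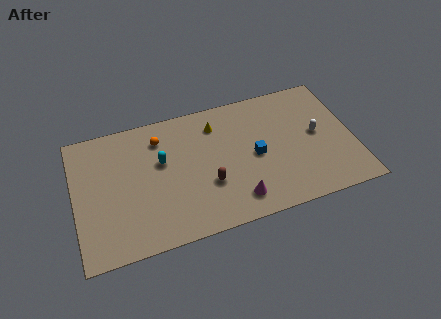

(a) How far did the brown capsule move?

1.1

The brown capsule moved from about (7.5, 4.2) to (8.1, 3.3), a distance of √(0.6² + 0.9²) ≈ 1.1.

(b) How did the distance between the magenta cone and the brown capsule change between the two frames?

-1.7

They were about 4.0 units apart before and 2.3 after — 1.7 units closer together.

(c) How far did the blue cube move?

3.5

From (12.7, 7.6) to (11.1, 4.5), the blue cube covered √(1.6² + 3.1²) ≈ 3.5 units.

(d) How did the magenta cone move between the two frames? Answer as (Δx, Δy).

(-1.7, -1.8)

The magenta cone started near (11.4, 3.5) and ended near (9.7, 1.7).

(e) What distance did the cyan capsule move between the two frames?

3.0

The cyan capsule moved from about (8.4, 5.8) to (5.4, 5.8), a distance of √(3.0² + 0.0²) ≈ 3.0.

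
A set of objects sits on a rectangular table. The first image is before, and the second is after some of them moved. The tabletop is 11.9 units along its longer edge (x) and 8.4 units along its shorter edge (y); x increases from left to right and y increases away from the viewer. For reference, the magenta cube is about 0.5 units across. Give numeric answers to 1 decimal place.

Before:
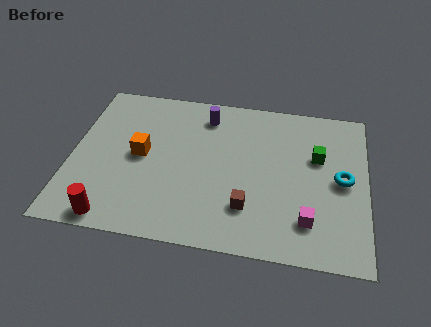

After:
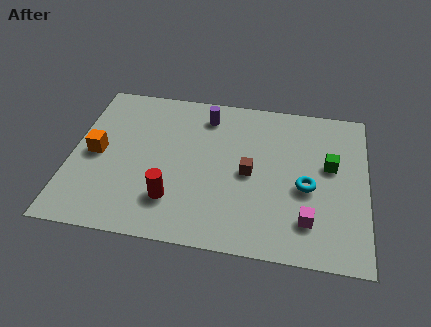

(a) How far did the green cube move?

0.6

The green cube moved from about (9.9, 5.3) to (10.4, 4.9), a distance of √(0.5² + 0.4²) ≈ 0.6.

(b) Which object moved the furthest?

the red cylinder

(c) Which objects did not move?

the purple cylinder and the magenta cube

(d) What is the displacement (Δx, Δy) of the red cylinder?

(2.3, 1.3)

The red cylinder started near (1.9, 0.8) and ended near (4.2, 2.1).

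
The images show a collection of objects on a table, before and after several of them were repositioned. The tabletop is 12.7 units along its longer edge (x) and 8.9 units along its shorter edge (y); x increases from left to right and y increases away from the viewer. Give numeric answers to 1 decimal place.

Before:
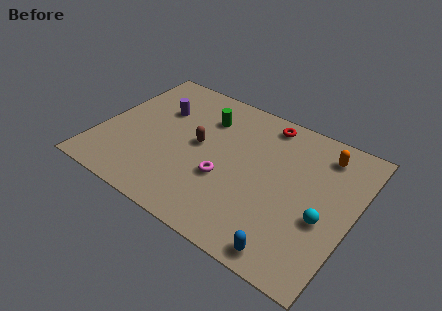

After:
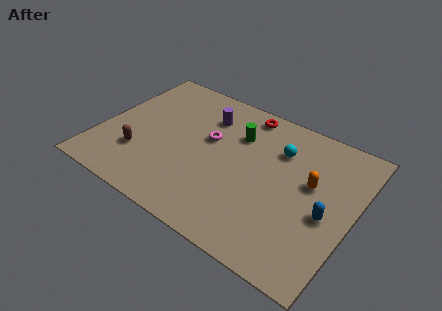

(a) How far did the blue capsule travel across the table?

3.2

From (10.2, 0.9) to (11.5, 3.8), the blue capsule covered √(1.3² + 2.9²) ≈ 3.2 units.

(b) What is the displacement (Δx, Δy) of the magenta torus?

(-1.2, 2.0)

The magenta torus started near (6.5, 3.3) and ended near (5.3, 5.3).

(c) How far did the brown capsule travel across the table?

3.4

From (4.9, 4.7) to (2.2, 2.6), the brown capsule covered √(2.7² + 2.1²) ≈ 3.4 units.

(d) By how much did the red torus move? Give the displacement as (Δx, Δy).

(-1.1, 0.1)

The red torus was at about (7.8, 7.8) and moved to about (6.7, 7.9).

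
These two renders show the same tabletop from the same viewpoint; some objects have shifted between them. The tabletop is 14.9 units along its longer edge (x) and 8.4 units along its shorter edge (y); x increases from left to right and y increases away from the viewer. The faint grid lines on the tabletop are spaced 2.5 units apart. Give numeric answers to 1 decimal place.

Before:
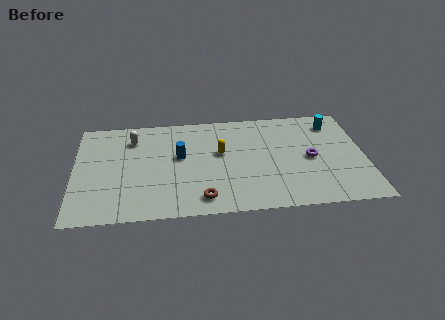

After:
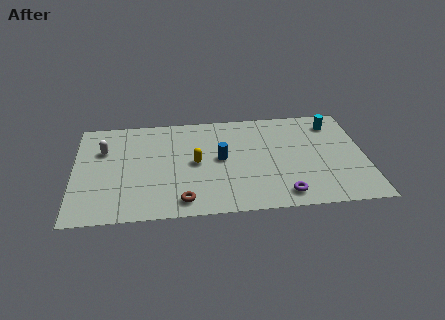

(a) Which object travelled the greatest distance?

the purple torus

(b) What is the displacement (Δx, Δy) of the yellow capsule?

(-1.3, -0.7)

The yellow capsule was at about (7.5, 4.9) and moved to about (6.2, 4.2).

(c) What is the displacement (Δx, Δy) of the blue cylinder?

(2.1, -0.4)

From the two frames, the blue cylinder sits at roughly (5.4, 4.8) before and (7.5, 4.4) after.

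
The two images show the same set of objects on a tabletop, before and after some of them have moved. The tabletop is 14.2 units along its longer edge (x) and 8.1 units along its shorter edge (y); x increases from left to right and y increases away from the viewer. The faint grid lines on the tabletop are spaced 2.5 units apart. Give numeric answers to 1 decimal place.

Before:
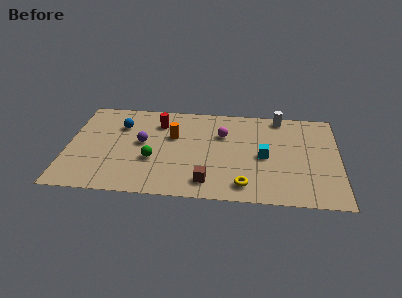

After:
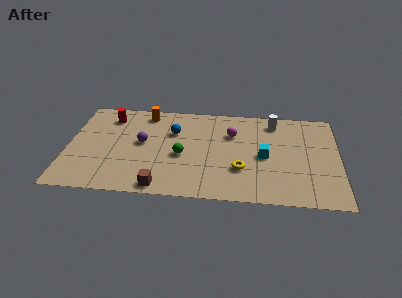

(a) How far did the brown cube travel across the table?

2.5

The brown cube was near (7.4, 1.4) before and (5.0, 0.8) after, so it travelled √(2.4² + 0.6²) ≈ 2.5 units.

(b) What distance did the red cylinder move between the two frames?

2.6

From (4.7, 6.2) to (2.1, 6.5), the red cylinder covered √(2.6² + 0.3²) ≈ 2.6 units.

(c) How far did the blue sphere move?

2.8

The blue sphere moved from about (2.7, 5.8) to (5.5, 5.5), a distance of √(2.8² + 0.3²) ≈ 2.8.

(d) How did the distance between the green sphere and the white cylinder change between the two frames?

-2.1

Before: roughly 7.9 units apart; after: 5.8. That's 2.1 units closer together.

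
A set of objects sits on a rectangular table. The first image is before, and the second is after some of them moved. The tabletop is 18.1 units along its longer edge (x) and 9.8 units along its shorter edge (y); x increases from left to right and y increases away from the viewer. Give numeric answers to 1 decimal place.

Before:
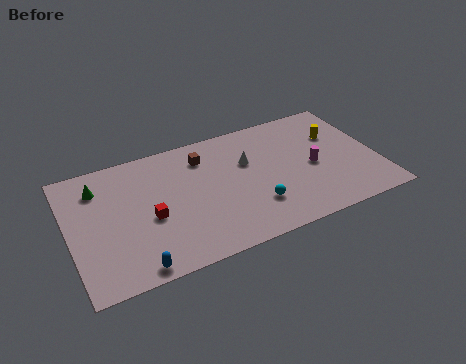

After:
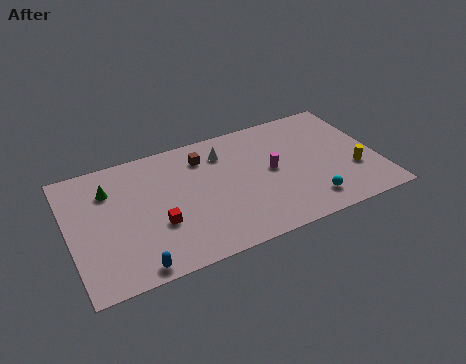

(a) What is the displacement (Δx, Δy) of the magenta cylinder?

(-2.4, 0.6)

The magenta cylinder started near (14.3, 4.5) and ended near (11.9, 5.1).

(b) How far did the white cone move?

1.8

The white cone was near (10.6, 6.3) before and (9.3, 7.6) after, so it travelled √(1.3² + 1.3²) ≈ 1.8 units.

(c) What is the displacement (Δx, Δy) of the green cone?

(0.6, -0.4)

From the two frames, the green cone sits at roughly (1.9, 7.6) before and (2.5, 7.2) after.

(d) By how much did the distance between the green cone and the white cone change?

-2.0

They were about 8.8 units apart before and 6.8 after — 2.0 units closer together.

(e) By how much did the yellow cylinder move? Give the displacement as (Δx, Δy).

(0.6, -3.3)

The yellow cylinder was at about (16.0, 6.6) and moved to about (16.6, 3.3).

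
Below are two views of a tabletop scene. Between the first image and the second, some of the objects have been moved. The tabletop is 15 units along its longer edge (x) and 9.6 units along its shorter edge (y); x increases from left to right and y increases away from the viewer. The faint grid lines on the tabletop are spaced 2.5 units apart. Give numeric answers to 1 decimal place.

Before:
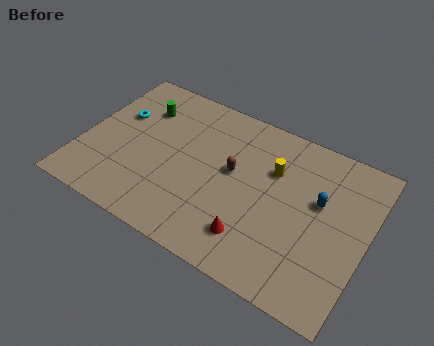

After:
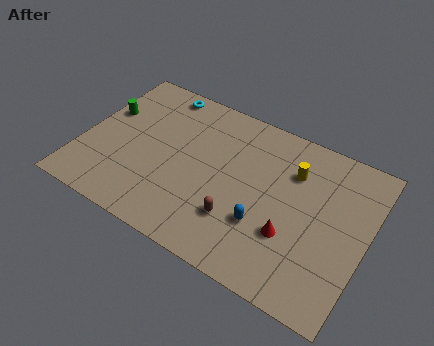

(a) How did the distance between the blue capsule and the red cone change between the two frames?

-3.3

They were about 4.7 units apart before and 1.4 after — 3.3 units closer together.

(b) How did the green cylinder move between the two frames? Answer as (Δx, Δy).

(-1.8, -1.1)

The green cylinder started near (2.7, 7.1) and ended near (0.9, 6.0).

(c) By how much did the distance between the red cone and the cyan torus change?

+0.7

They were about 8.9 units apart before and 9.6 after — 0.7 units further apart.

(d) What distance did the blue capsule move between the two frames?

3.7

The blue capsule was near (12.4, 5.8) before and (9.9, 3.1) after, so it travelled √(2.5² + 2.7²) ≈ 3.7 units.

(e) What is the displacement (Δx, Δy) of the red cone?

(1.8, 1.1)

The red cone started near (9.5, 2.1) and ended near (11.3, 3.2).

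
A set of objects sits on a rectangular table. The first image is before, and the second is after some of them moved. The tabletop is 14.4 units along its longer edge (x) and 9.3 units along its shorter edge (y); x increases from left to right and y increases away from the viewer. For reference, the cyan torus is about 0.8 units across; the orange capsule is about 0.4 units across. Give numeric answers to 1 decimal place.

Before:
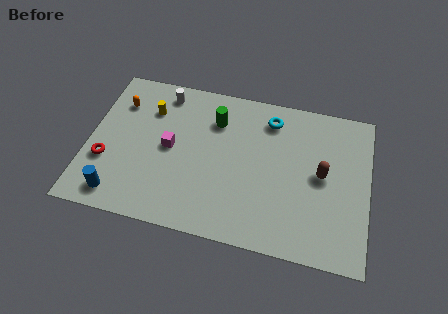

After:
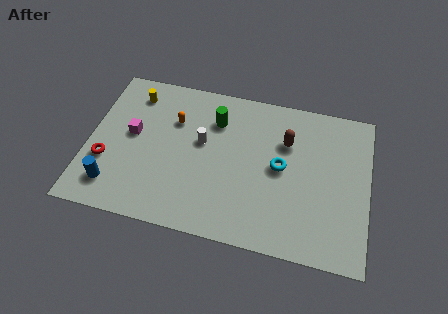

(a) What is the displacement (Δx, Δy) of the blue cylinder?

(-0.3, 0.5)

The blue cylinder was at about (1.8, 1.3) and moved to about (1.5, 1.8).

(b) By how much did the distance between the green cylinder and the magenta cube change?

+1.5

The distance was about 3.1 in the first image and 4.6 in the second, so they moved 1.5 units further apart.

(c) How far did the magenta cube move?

2.0

The magenta cube moved from about (4.2, 4.7) to (2.2, 5.1), a distance of √(2.0² + 0.4²) ≈ 2.0.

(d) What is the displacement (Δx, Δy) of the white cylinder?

(2.2, -2.6)

The white cylinder started near (3.6, 8.0) and ended near (5.8, 5.4).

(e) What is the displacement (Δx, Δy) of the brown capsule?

(-1.9, 1.6)

The brown capsule was at about (12.0, 4.8) and moved to about (10.1, 6.4).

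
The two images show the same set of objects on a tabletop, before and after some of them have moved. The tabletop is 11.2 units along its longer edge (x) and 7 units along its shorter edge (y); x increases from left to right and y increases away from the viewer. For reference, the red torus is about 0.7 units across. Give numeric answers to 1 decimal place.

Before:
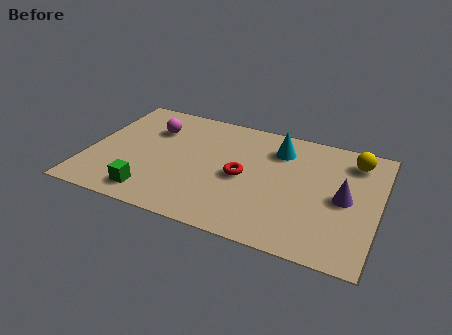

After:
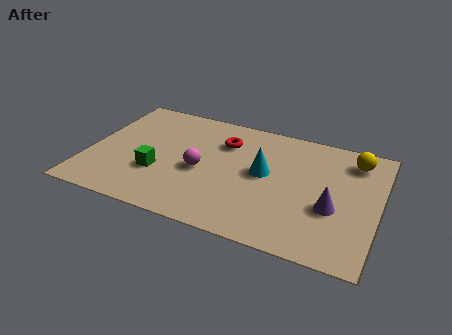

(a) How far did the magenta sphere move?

2.8

The magenta sphere moved from about (2.3, 5.0) to (4.4, 3.1), a distance of √(2.1² + 1.9²) ≈ 2.8.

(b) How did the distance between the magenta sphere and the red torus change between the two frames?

-2.0

They were about 4.1 units apart before and 2.1 after — 2.0 units closer together.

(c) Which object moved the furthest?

the magenta sphere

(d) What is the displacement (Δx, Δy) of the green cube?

(0.1, 1.3)

From the two frames, the green cube sits at roughly (2.7, 1.1) before and (2.8, 2.4) after.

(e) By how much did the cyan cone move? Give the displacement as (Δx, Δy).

(-0.4, -1.6)

The cyan cone started near (7.2, 5.4) and ended near (6.8, 3.8).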